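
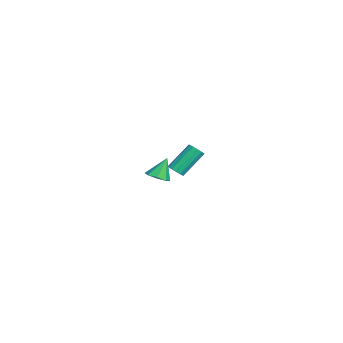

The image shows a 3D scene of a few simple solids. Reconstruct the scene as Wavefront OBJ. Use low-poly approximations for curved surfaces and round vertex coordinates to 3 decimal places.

v 4.036 1.558 -0.032
v 4.384 1.007 0.316
v 3.684 2.122 1.212
v 4.725 1.447 0.213
v 4.662 1.953 -0.034
v 4.231 2.228 -0.28
v 3.687 2.11 -0.38
v 3.346 1.67 -0.277
v 3.409 1.164 -0.03
v 3.84 0.889 0.216
v -3.563 3.339 -3.371
v -3.199 3.741 -3.576
v -3.833 5.063 -2.115
v -4.197 4.661 -1.909
v -3.481 3.783 -3.736
v -4.115 5.104 -2.274
v -3.789 3.683 -3.78
v -4.424 5.004 -2.318
v -4.025 3.474 -3.694
v -4.66 4.796 -2.232
v -4.115 3.223 -3.505
v -4.749 4.544 -2.043
v -4.029 3.008 -3.274
v -4.663 4.329 -1.812
v -3.795 2.899 -3.074
v -4.43 4.22 -1.612
v -3.487 2.929 -2.968
v -4.122 4.251 -1.506
v -3.204 3.09 -2.99
v -3.838 4.411 -1.528
v -3.034 3.33 -3.133
v -3.668 4.651 -1.671
v -3.032 3.573 -3.351
v -3.667 4.894 -1.89
f 2 1 4
f 2 4 3
f 4 1 5
f 4 5 3
f 5 1 6
f 5 6 3
f 6 1 7
f 6 7 3
f 7 1 8
f 7 8 3
f 8 1 9
f 8 9 3
f 9 1 10
f 9 10 3
f 10 1 2
f 10 2 3
f 12 11 15
f 12 15 13
f 13 15 16
f 13 16 14
f 15 11 17
f 15 17 16
f 16 17 18
f 16 18 14
f 17 11 19
f 17 19 18
f 18 19 20
f 18 20 14
f 19 11 21
f 19 21 20
f 20 21 22
f 20 22 14
f 21 11 23
f 21 23 22
f 22 23 24
f 22 24 14
f 23 11 25
f 23 25 24
f 24 25 26
f 24 26 14
f 25 11 27
f 25 27 26
f 26 27 28
f 26 28 14
f 27 11 29
f 27 29 28
f 28 29 30
f 28 30 14
f 29 11 31
f 29 31 30
f 30 31 32
f 30 32 14
f 31 11 33
f 31 33 32
f 32 33 34
f 32 34 14
f 33 11 12
f 33 12 34
f 34 12 13
f 34 13 14



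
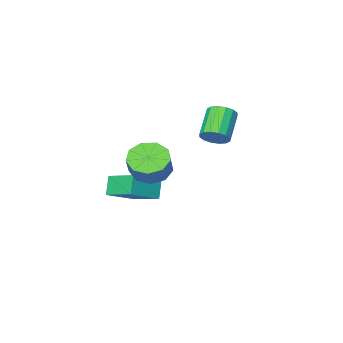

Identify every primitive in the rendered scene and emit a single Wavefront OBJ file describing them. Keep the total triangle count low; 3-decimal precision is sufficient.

v -1.868 1.023 2.826
v -1.214 0.598 3.078
v -2.318 -0.348 4.347
v -2.972 0.077 4.094
v -1.223 0.943 3.326
v -2.328 -0.004 4.595
v -1.406 1.308 3.44
v -2.51 0.362 4.709
v -1.712 1.598 3.39
v -2.817 0.651 4.658
v -2.06 1.733 3.188
v -3.165 0.787 4.457
v -2.357 1.679 2.889
v -3.461 0.732 4.158
v -2.522 1.448 2.573
v -3.626 0.502 3.842
v -2.512 1.104 2.325
v -3.617 0.157 3.594
v -2.33 0.738 2.211
v -3.434 -0.208 3.48
v -2.023 0.449 2.262
v -3.128 -0.498 3.53
v -1.675 0.313 2.463
v -2.78 -0.633 3.732
v -1.379 0.368 2.762
v -2.483 -0.579 4.031
v 1.172 -1.882 -1.916
v 0.727 -2.354 -0.847
v 0.753 -0.138 -1.321
v 0.308 -0.61 -0.252
v 2.952 -1.73 -1.108
v 2.507 -2.202 -0.039
v 2.533 0.014 -0.513
v 2.088 -0.458 0.556
v 3.246 3.082 2.634
v 3.71 3.767 1.926
v 4.319 4.483 3.017
v 3.854 3.798 3.726
v 3.041 4.026 2.129
v 3.65 4.742 3.22
v 2.468 3.843 2.569
v 3.077 4.559 3.66
v 2.258 3.304 3.04
v 2.867 4.02 4.131
v 2.511 2.661 3.321
v 3.12 3.377 4.412
v 3.107 2.215 3.28
v 3.716 2.931 4.372
v 3.768 2.175 2.938
v 4.377 2.891 4.029
v 4.185 2.559 2.453
v 4.794 3.275 3.545
v 4.162 3.188 2.054
v 4.771 3.904 3.145
f 2 1 5
f 2 5 3
f 3 5 6
f 3 6 4
f 5 1 7
f 5 7 6
f 6 7 8
f 6 8 4
f 7 1 9
f 7 9 8
f 8 9 10
f 8 10 4
f 9 1 11
f 9 11 10
f 10 11 12
f 10 12 4
f 11 1 13
f 11 13 12
f 12 13 14
f 12 14 4
f 13 1 15
f 13 15 14
f 14 15 16
f 14 16 4
f 15 1 17
f 15 17 16
f 16 17 18
f 16 18 4
f 17 1 19
f 17 19 18
f 18 19 20
f 18 20 4
f 19 1 21
f 19 21 20
f 20 21 22
f 20 22 4
f 21 1 23
f 21 23 22
f 22 23 24
f 22 24 4
f 23 1 25
f 23 25 24
f 24 25 26
f 24 26 4
f 25 1 2
f 25 2 26
f 26 2 3
f 26 3 4
f 28 30 27
f 31 28 27
f 27 30 29
f 29 31 27
f 28 34 30
f 32 28 31
f 32 34 28
f 30 34 29
f 33 31 29
f 29 34 33
f 33 32 31
f 34 32 33
f 36 35 39
f 36 39 37
f 37 39 40
f 37 40 38
f 39 35 41
f 39 41 40
f 40 41 42
f 40 42 38
f 41 35 43
f 41 43 42
f 42 43 44
f 42 44 38
f 43 35 45
f 43 45 44
f 44 45 46
f 44 46 38
f 45 35 47
f 45 47 46
f 46 47 48
f 46 48 38
f 47 35 49
f 47 49 48
f 48 49 50
f 48 50 38
f 49 35 51
f 49 51 50
f 50 51 52
f 50 52 38
f 51 35 53
f 51 53 52
f 52 53 54
f 52 54 38
f 53 35 36
f 53 36 54
f 54 36 37
f 54 37 38



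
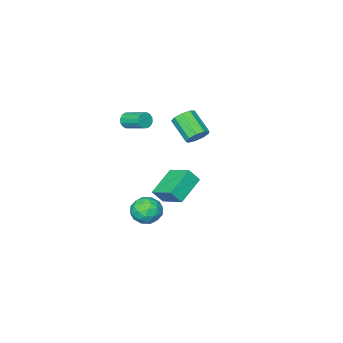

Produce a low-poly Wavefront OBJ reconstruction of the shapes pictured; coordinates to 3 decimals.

v -0.702 -3.333 0.204
v -0.453 -3.46 0.63
v -0.648 -2.254 1.103
v -0.898 -2.127 0.676
v -0.267 -3.366 0.467
v -0.462 -2.16 0.94
v -0.198 -3.263 0.234
v -0.393 -2.057 0.707
v -0.264 -3.179 -0.007
v -0.459 -1.973 0.466
v -0.448 -3.137 -0.192
v -0.643 -1.931 0.281
v -0.699 -3.146 -0.271
v -0.895 -1.94 0.202
v -0.952 -3.206 -0.223
v -1.147 -2 0.25
v -1.138 -3.3 -0.06
v -1.333 -2.094 0.413
v -1.207 -3.403 0.173
v -1.402 -2.197 0.646
v -1.141 -3.487 0.414
v -1.336 -2.281 0.887
v -0.957 -3.529 0.599
v -1.152 -2.323 1.072
v -0.705 -3.52 0.678
v -0.901 -2.314 1.151
v 1.139 1.557 -2.651
v 1.563 2.224 -2.997
v 2.157 0.696 -3.063
v 2.581 1.363 -3.409
v 2.506 1.296 -2.552
v 1.877 1.828 -2.298
v 1.843 1.092 -3.762
v 1.214 1.624 -3.508
v 1.998 1.936 -3.683
v 2.408 2.063 -2.935
v 1.312 0.857 -3.125
v 1.722 0.984 -2.377
v 1.262 1.966 -2.788
v 2.458 0.954 -3.272
v 2.414 0.915 -2.769
v 2.663 1.307 -2.972
v 1.446 1.734 -2.377
v 1.696 2.125 -2.58
v 2.25 1.58 -2.319
v 2.024 0.795 -3.48
v 2.274 1.186 -3.683
v 1.057 1.613 -3.088
v 1.306 2.005 -3.291
v 1.47 1.34 -3.741
v 1.767 2.189 -3.394
v 2.365 1.683 -3.636
v 1.931 1.523 -3.844
v 1.562 1.836 -3.695
v 2.008 2.263 -2.955
v 2.606 1.757 -3.197
v 2.562 1.718 -2.694
v 2.192 2.031 -2.544
v 2.263 2.094 -3.358
v 1.114 1.163 -2.863
v 1.712 0.657 -3.105
v 1.528 0.889 -3.516
v 1.158 1.202 -3.366
v 1.355 1.237 -2.424
v 1.953 0.731 -2.666
v 2.158 1.084 -2.365
v 1.789 1.397 -2.216
v 1.457 0.826 -2.702
v -3.423 -1.05 -0.977
v -3.099 -1.425 -1.457
v -3.173 -2.685 -0.524
v -3.497 -2.31 -0.043
v -2.784 -1.228 -1.166
v -2.858 -2.488 -0.233
v -2.768 -0.948 -0.787
v -2.842 -2.208 0.147
v -3.058 -0.715 -0.496
v -3.132 -1.976 0.437
v -3.519 -0.64 -0.43
v -3.593 -1.9 0.503
v -3.936 -0.756 -0.62
v -4.009 -2.016 0.313
v -4.112 -1.01 -0.977
v -4.186 -2.27 -0.044
v -3.966 -1.282 -1.334
v -4.04 -2.543 -0.4
v -3.566 -1.446 -1.523
v -3.64 -2.706 -0.59
v 0.963 2.985 -0.393
v 0.883 4.302 0.183
v 2.397 3.407 -1.159
v 2.317 4.724 -0.583
v 1.403 2.716 0.283
v 1.323 4.033 0.859
v 2.837 3.138 -0.483
v 2.757 4.455 0.093
f 2 1 5
f 2 5 3
f 3 5 6
f 3 6 4
f 5 1 7
f 5 7 6
f 6 7 8
f 6 8 4
f 7 1 9
f 7 9 8
f 8 9 10
f 8 10 4
f 9 1 11
f 9 11 10
f 10 11 12
f 10 12 4
f 11 1 13
f 11 13 12
f 12 13 14
f 12 14 4
f 13 1 15
f 13 15 14
f 14 15 16
f 14 16 4
f 15 1 17
f 15 17 16
f 16 17 18
f 16 18 4
f 17 1 19
f 17 19 18
f 18 19 20
f 18 20 4
f 19 1 21
f 19 21 20
f 20 21 22
f 20 22 4
f 21 1 23
f 21 23 22
f 22 23 24
f 22 24 4
f 23 1 25
f 23 25 24
f 24 25 26
f 24 26 4
f 25 1 2
f 25 2 26
f 26 2 3
f 26 3 4
f 27 64 43
f 64 38 67
f 43 67 32
f 64 67 43
f 27 43 39
f 43 32 44
f 39 44 28
f 43 44 39
f 27 39 48
f 39 28 49
f 48 49 34
f 39 49 48
f 27 48 60
f 48 34 63
f 60 63 37
f 48 63 60
f 27 60 64
f 60 37 68
f 64 68 38
f 60 68 64
f 28 44 55
f 44 32 58
f 55 58 36
f 44 58 55
f 32 67 45
f 67 38 66
f 45 66 31
f 67 66 45
f 38 68 65
f 68 37 61
f 65 61 29
f 68 61 65
f 37 63 62
f 63 34 50
f 62 50 33
f 63 50 62
f 34 49 54
f 49 28 51
f 54 51 35
f 49 51 54
f 30 56 42
f 56 36 57
f 42 57 31
f 56 57 42
f 30 42 40
f 42 31 41
f 40 41 29
f 42 41 40
f 30 40 47
f 40 29 46
f 47 46 33
f 40 46 47
f 30 47 52
f 47 33 53
f 52 53 35
f 47 53 52
f 30 52 56
f 52 35 59
f 56 59 36
f 52 59 56
f 31 57 45
f 57 36 58
f 45 58 32
f 57 58 45
f 29 41 65
f 41 31 66
f 65 66 38
f 41 66 65
f 33 46 62
f 46 29 61
f 62 61 37
f 46 61 62
f 35 53 54
f 53 33 50
f 54 50 34
f 53 50 54
f 36 59 55
f 59 35 51
f 55 51 28
f 59 51 55
f 70 69 73
f 70 73 71
f 71 73 74
f 71 74 72
f 73 69 75
f 73 75 74
f 74 75 76
f 74 76 72
f 75 69 77
f 75 77 76
f 76 77 78
f 76 78 72
f 77 69 79
f 77 79 78
f 78 79 80
f 78 80 72
f 79 69 81
f 79 81 80
f 80 81 82
f 80 82 72
f 81 69 83
f 81 83 82
f 82 83 84
f 82 84 72
f 83 69 85
f 83 85 84
f 84 85 86
f 84 86 72
f 85 69 87
f 85 87 86
f 86 87 88
f 86 88 72
f 87 69 70
f 87 70 88
f 88 70 71
f 88 71 72
f 90 92 89
f 93 90 89
f 89 92 91
f 91 93 89
f 90 96 92
f 94 90 93
f 94 96 90
f 92 96 91
f 95 93 91
f 91 96 95
f 95 94 93
f 96 94 95



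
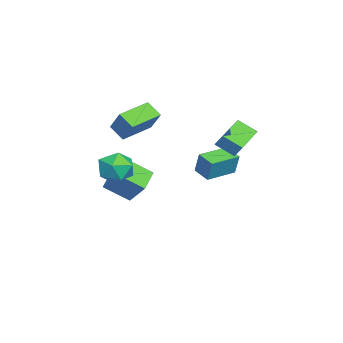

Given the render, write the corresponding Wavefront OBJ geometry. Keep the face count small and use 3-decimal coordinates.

v -0.709 -2.767 -2.828
v -0.517 -4.281 -1.781
v -2.255 -2.57 -2.259
v -2.064 -4.083 -1.212
v -0.096 -1.777 -1.508
v 0.095 -3.29 -0.461
v -1.643 -1.579 -0.939
v -1.451 -3.093 0.108
v -1.399 3.909 2.211
v -1.547 2.791 2.952
v -1.112 4.395 3
v -1.26 3.276 3.741
v 0.66 3.364 1.799
v 0.512 2.245 2.54
v 0.947 3.849 2.588
v 0.799 2.731 3.329
v -4.463 -2.989 2.391
v -3.599 -2.256 3.789
v -3.973 -2.154 1.649
v -3.109 -1.42 3.048
v -2.771 -4.3 2.032
v -1.907 -3.566 3.431
v -2.281 -3.464 1.291
v -1.417 -2.731 2.689
v 3.087 -1.885 2.255
v 3.671 -1.676 1.266
v 4.089 -3.464 2.514
v 4.673 -3.255 1.525
v 4.835 -2.569 2.455
v 4.216 -1.593 2.295
v 3.544 -3.547 1.485
v 2.925 -2.571 1.325
v 3.954 -2.703 0.791
v 4.752 -2.099 1.39
v 3.008 -3.041 2.39
v 3.806 -2.437 2.989
v -1.272 0.857 -0.384
v -0.992 1.144 1.009
v -2.747 2.193 -0.363
v -2.467 2.48 1.03
v -0.513 1.7 -0.71
v -0.233 1.987 0.683
v -1.988 3.036 -0.689
v -1.708 3.323 0.704
f 2 4 1
f 5 2 1
f 1 4 3
f 3 5 1
f 2 8 4
f 6 2 5
f 6 8 2
f 4 8 3
f 7 5 3
f 3 8 7
f 7 6 5
f 8 6 7
f 10 12 9
f 13 10 9
f 9 12 11
f 11 13 9
f 10 16 12
f 14 10 13
f 14 16 10
f 12 16 11
f 15 13 11
f 11 16 15
f 15 14 13
f 16 14 15
f 18 20 17
f 21 18 17
f 17 20 19
f 19 21 17
f 18 24 20
f 22 18 21
f 22 24 18
f 20 24 19
f 23 21 19
f 19 24 23
f 23 22 21
f 24 22 23
f 25 36 30
f 25 30 26
f 25 26 32
f 25 32 35
f 25 35 36
f 26 30 34
f 30 36 29
f 36 35 27
f 35 32 31
f 32 26 33
f 28 34 29
f 28 29 27
f 28 27 31
f 28 31 33
f 28 33 34
f 29 34 30
f 27 29 36
f 31 27 35
f 33 31 32
f 34 33 26
f 38 40 37
f 41 38 37
f 37 40 39
f 39 41 37
f 38 44 40
f 42 38 41
f 42 44 38
f 40 44 39
f 43 41 39
f 39 44 43
f 43 42 41
f 44 42 43



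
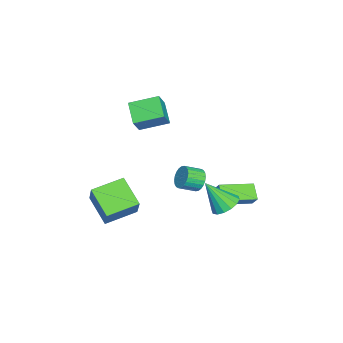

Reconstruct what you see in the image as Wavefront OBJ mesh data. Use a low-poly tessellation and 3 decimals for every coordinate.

v -1.617 1.26 -3.158
v -1.331 1.744 -2.561
v -0.817 0.803 -2.045
v -1.103 0.32 -2.642
v -1.614 1.656 -2.439
v -1.1 0.715 -1.924
v -1.897 1.507 -2.428
v -1.383 0.566 -1.912
v -2.138 1.321 -2.527
v -1.623 0.38 -2.012
v -2.299 1.126 -2.723
v -1.785 0.185 -2.207
v -2.357 0.951 -2.984
v -1.842 0.01 -2.469
v -2.302 0.823 -3.273
v -1.787 -0.117 -2.757
v -2.142 0.762 -3.543
v -1.628 -0.179 -3.027
v -1.903 0.777 -3.755
v -1.389 -0.164 -3.239
v -1.62 0.865 -3.876
v -1.106 -0.076 -3.361
v -1.337 1.014 -3.888
v -0.823 0.073 -3.372
v -1.097 1.2 -3.788
v -0.582 0.259 -3.273
v -0.935 1.395 -3.593
v -0.421 0.454 -3.077
v -0.878 1.57 -3.331
v -0.363 0.629 -2.816
v -0.933 1.697 -3.043
v -0.418 0.757 -2.527
v -1.092 1.759 -2.773
v -0.578 0.818 -2.257
v 1.196 2.938 -2.997
v 0.297 2.548 -2.339
v 0.08 4.785 -3.427
v -0.819 4.395 -2.769
v 1.539 3.305 -2.311
v 0.64 2.915 -1.653
v 0.423 5.152 -2.741
v -0.476 4.762 -2.083
v -3.6 -3.085 1.156
v -2.714 -3.236 2.319
v -4.039 -1.314 1.719
v -3.153 -1.465 2.883
v -2.347 -2.495 0.277
v -1.461 -2.646 1.441
v -2.786 -0.724 0.841
v -1.9 -0.875 2.004
v 3.522 3.828 -1.091
v 4.456 3.924 -1.045
v 3.558 2.652 0.611
v 4.278 4.295 -0.785
v 3.898 4.541 -0.607
v 3.417 4.596 -0.559
v 2.964 4.445 -0.653
v 2.661 4.129 -0.865
v 2.588 3.733 -1.137
v 2.765 3.362 -1.398
v 3.146 3.116 -1.576
v 3.627 3.061 -1.624
v 4.08 3.211 -1.53
v 4.383 3.527 -1.318
v 1.605 -4.581 -3.295
v 2.765 -4.157 -1.634
v 0.396 -2.943 -2.869
v 1.556 -2.519 -1.208
v 2.844 -3.361 -4.472
v 4.004 -2.937 -2.811
v 1.635 -1.723 -4.046
v 2.795 -1.299 -2.385
f 2 1 5
f 2 5 3
f 3 5 6
f 3 6 4
f 5 1 7
f 5 7 6
f 6 7 8
f 6 8 4
f 7 1 9
f 7 9 8
f 8 9 10
f 8 10 4
f 9 1 11
f 9 11 10
f 10 11 12
f 10 12 4
f 11 1 13
f 11 13 12
f 12 13 14
f 12 14 4
f 13 1 15
f 13 15 14
f 14 15 16
f 14 16 4
f 15 1 17
f 15 17 16
f 16 17 18
f 16 18 4
f 17 1 19
f 17 19 18
f 18 19 20
f 18 20 4
f 19 1 21
f 19 21 20
f 20 21 22
f 20 22 4
f 21 1 23
f 21 23 22
f 22 23 24
f 22 24 4
f 23 1 25
f 23 25 24
f 24 25 26
f 24 26 4
f 25 1 27
f 25 27 26
f 26 27 28
f 26 28 4
f 27 1 29
f 27 29 28
f 28 29 30
f 28 30 4
f 29 1 31
f 29 31 30
f 30 31 32
f 30 32 4
f 31 1 33
f 31 33 32
f 32 33 34
f 32 34 4
f 33 1 2
f 33 2 34
f 34 2 3
f 34 3 4
f 36 38 35
f 39 36 35
f 35 38 37
f 37 39 35
f 36 42 38
f 40 36 39
f 40 42 36
f 38 42 37
f 41 39 37
f 37 42 41
f 41 40 39
f 42 40 41
f 44 46 43
f 47 44 43
f 43 46 45
f 45 47 43
f 44 50 46
f 48 44 47
f 48 50 44
f 46 50 45
f 49 47 45
f 45 50 49
f 49 48 47
f 50 48 49
f 52 51 54
f 52 54 53
f 54 51 55
f 54 55 53
f 55 51 56
f 55 56 53
f 56 51 57
f 56 57 53
f 57 51 58
f 57 58 53
f 58 51 59
f 58 59 53
f 59 51 60
f 59 60 53
f 60 51 61
f 60 61 53
f 61 51 62
f 61 62 53
f 62 51 63
f 62 63 53
f 63 51 64
f 63 64 53
f 64 51 52
f 64 52 53
f 66 68 65
f 69 66 65
f 65 68 67
f 67 69 65
f 66 72 68
f 70 66 69
f 70 72 66
f 68 72 67
f 71 69 67
f 67 72 71
f 71 70 69
f 72 70 71



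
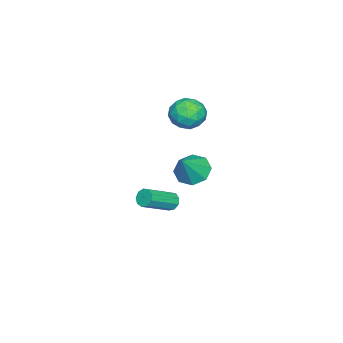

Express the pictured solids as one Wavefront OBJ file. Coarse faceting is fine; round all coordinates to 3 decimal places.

v -2.641 -1.041 -4.013
v -2.348 -1.033 -4.443
v -1.027 -1.832 -3.557
v -1.319 -1.839 -3.127
v -2.295 -0.736 -4.254
v -0.974 -1.535 -3.368
v -2.404 -0.582 -3.953
v -1.082 -1.38 -3.067
v -2.623 -0.642 -3.68
v -1.302 -1.441 -2.794
v -2.851 -0.889 -3.562
v -1.53 -1.687 -2.676
v -2.98 -1.206 -3.656
v -1.659 -2.005 -2.77
v -2.951 -1.447 -3.916
v -1.629 -2.245 -3.031
v -2.776 -1.497 -4.222
v -1.455 -2.296 -3.336
v -2.538 -1.334 -4.43
v -1.217 -2.132 -3.544
v -3.276 -0.062 1.785
v -2.509 0.339 1.457
v -2.471 -0.719 2.863
v -1.704 -0.318 2.535
v -2.359 0.196 2.94
v -2.856 0.602 2.273
v -2.124 -0.982 2.047
v -2.621 -0.576 1.38
v -1.797 -0.23 1.619
v -1.942 0.499 2.171
v -3.038 -0.879 2.149
v -3.183 -0.15 2.701
v -2.963 0.196 1.526
v -2.017 -0.576 2.794
v -2.402 -0.274 3.032
v -1.951 -0.038 2.839
v -3.167 0.351 2.006
v -2.716 0.587 1.813
v -2.628 0.503 2.685
v -2.264 -0.967 2.507
v -1.813 -0.731 2.314
v -3.029 -0.342 1.481
v -2.578 -0.106 1.288
v -2.352 -0.883 1.635
v -2.094 0.098 1.429
v -1.621 -0.288 2.063
v -1.868 -0.679 1.775
v -2.16 -0.44 1.384
v -2.179 0.526 1.753
v -1.706 0.14 2.387
v -2.091 0.442 2.625
v -2.383 0.68 2.233
v -1.761 0.191 1.848
v -3.274 -0.52 1.933
v -2.801 -0.906 2.567
v -2.597 -1.06 2.087
v -2.889 -0.822 1.695
v -3.359 -0.092 2.257
v -2.886 -0.478 2.891
v -2.82 0.06 2.936
v -3.112 0.299 2.545
v -3.219 -0.571 2.472
v -0.364 0.89 -0.01
v 0.205 0.479 -0.54
v 0.644 0.79 1.15
v 0.282 1.148 -0.549
v -0.02 1.666 -0.242
v -0.523 1.73 0.201
v -0.933 1.302 0.521
v -1.01 0.633 0.529
v -0.709 0.115 0.222
v -0.205 0.051 -0.221
f 2 1 5
f 2 5 3
f 3 5 6
f 3 6 4
f 5 1 7
f 5 7 6
f 6 7 8
f 6 8 4
f 7 1 9
f 7 9 8
f 8 9 10
f 8 10 4
f 9 1 11
f 9 11 10
f 10 11 12
f 10 12 4
f 11 1 13
f 11 13 12
f 12 13 14
f 12 14 4
f 13 1 15
f 13 15 14
f 14 15 16
f 14 16 4
f 15 1 17
f 15 17 16
f 16 17 18
f 16 18 4
f 17 1 19
f 17 19 18
f 18 19 20
f 18 20 4
f 19 1 2
f 19 2 20
f 20 2 3
f 20 3 4
f 21 58 37
f 58 32 61
f 37 61 26
f 58 61 37
f 21 37 33
f 37 26 38
f 33 38 22
f 37 38 33
f 21 33 42
f 33 22 43
f 42 43 28
f 33 43 42
f 21 42 54
f 42 28 57
f 54 57 31
f 42 57 54
f 21 54 58
f 54 31 62
f 58 62 32
f 54 62 58
f 22 38 49
f 38 26 52
f 49 52 30
f 38 52 49
f 26 61 39
f 61 32 60
f 39 60 25
f 61 60 39
f 32 62 59
f 62 31 55
f 59 55 23
f 62 55 59
f 31 57 56
f 57 28 44
f 56 44 27
f 57 44 56
f 28 43 48
f 43 22 45
f 48 45 29
f 43 45 48
f 24 50 36
f 50 30 51
f 36 51 25
f 50 51 36
f 24 36 34
f 36 25 35
f 34 35 23
f 36 35 34
f 24 34 41
f 34 23 40
f 41 40 27
f 34 40 41
f 24 41 46
f 41 27 47
f 46 47 29
f 41 47 46
f 24 46 50
f 46 29 53
f 50 53 30
f 46 53 50
f 25 51 39
f 51 30 52
f 39 52 26
f 51 52 39
f 23 35 59
f 35 25 60
f 59 60 32
f 35 60 59
f 27 40 56
f 40 23 55
f 56 55 31
f 40 55 56
f 29 47 48
f 47 27 44
f 48 44 28
f 47 44 48
f 30 53 49
f 53 29 45
f 49 45 22
f 53 45 49
f 64 63 66
f 64 66 65
f 66 63 67
f 66 67 65
f 67 63 68
f 67 68 65
f 68 63 69
f 68 69 65
f 69 63 70
f 69 70 65
f 70 63 71
f 70 71 65
f 71 63 72
f 71 72 65
f 72 63 64
f 72 64 65



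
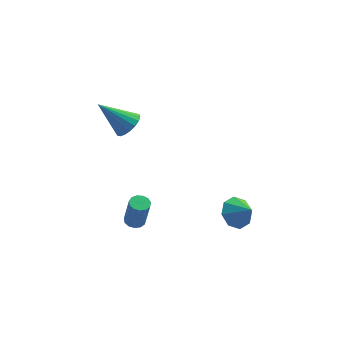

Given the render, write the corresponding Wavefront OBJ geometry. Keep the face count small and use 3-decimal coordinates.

v -2.662 2.892 2.486
v -2.139 2.554 3.05
v -4.158 3.028 3.954
v -2.073 2.92 3.084
v -2.123 3.281 3
v -2.28 3.565 2.814
v -2.512 3.715 2.563
v -2.774 3.703 2.297
v -3.014 3.53 2.068
v -3.184 3.231 1.922
v -3.251 2.865 1.888
v -3.201 2.504 1.972
v -3.044 2.22 2.158
v -2.812 2.069 2.409
v -2.549 2.082 2.676
v -2.31 2.255 2.904
v 2.772 2 -3.691
v 3.432 1.87 -4.418
v 3.508 1.36 -2.909
v 3.559 2.503 -4.02
v 3.225 2.84 -3.43
v 2.626 2.686 -2.993
v 2.112 2.129 -2.965
v 1.985 1.497 -3.362
v 2.319 1.159 -3.952
v 2.919 1.314 -4.39
v -2.382 1.651 -3.995
v -1.834 1.744 -4.065
v -1.55 1.382 -2.335
v -2.098 1.289 -2.265
v -1.962 2.022 -3.986
v -1.678 1.66 -2.256
v -2.224 2.181 -3.91
v -1.94 1.819 -2.18
v -2.535 2.173 -3.861
v -2.251 1.811 -2.131
v -2.798 1.998 -3.854
v -2.514 1.636 -2.124
v -2.929 1.714 -3.892
v -2.645 1.352 -2.162
v -2.886 1.409 -3.963
v -2.602 1.047 -2.233
v -2.683 1.181 -4.044
v -2.399 0.819 -2.314
v -2.385 1.103 -4.109
v -2.101 0.741 -2.379
v -2.085 1.198 -4.138
v -1.801 0.836 -2.409
v -1.88 1.437 -4.122
v -1.596 1.075 -2.392
f 2 1 4
f 2 4 3
f 4 1 5
f 4 5 3
f 5 1 6
f 5 6 3
f 6 1 7
f 6 7 3
f 7 1 8
f 7 8 3
f 8 1 9
f 8 9 3
f 9 1 10
f 9 10 3
f 10 1 11
f 10 11 3
f 11 1 12
f 11 12 3
f 12 1 13
f 12 13 3
f 13 1 14
f 13 14 3
f 14 1 15
f 14 15 3
f 15 1 16
f 15 16 3
f 16 1 2
f 16 2 3
f 18 17 20
f 18 20 19
f 20 17 21
f 20 21 19
f 21 17 22
f 21 22 19
f 22 17 23
f 22 23 19
f 23 17 24
f 23 24 19
f 24 17 25
f 24 25 19
f 25 17 26
f 25 26 19
f 26 17 18
f 26 18 19
f 28 27 31
f 28 31 29
f 29 31 32
f 29 32 30
f 31 27 33
f 31 33 32
f 32 33 34
f 32 34 30
f 33 27 35
f 33 35 34
f 34 35 36
f 34 36 30
f 35 27 37
f 35 37 36
f 36 37 38
f 36 38 30
f 37 27 39
f 37 39 38
f 38 39 40
f 38 40 30
f 39 27 41
f 39 41 40
f 40 41 42
f 40 42 30
f 41 27 43
f 41 43 42
f 42 43 44
f 42 44 30
f 43 27 45
f 43 45 44
f 44 45 46
f 44 46 30
f 45 27 47
f 45 47 46
f 46 47 48
f 46 48 30
f 47 27 49
f 47 49 48
f 48 49 50
f 48 50 30
f 49 27 28
f 49 28 50
f 50 28 29
f 50 29 30



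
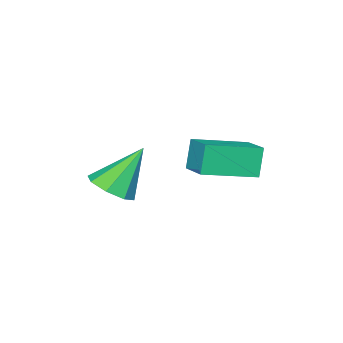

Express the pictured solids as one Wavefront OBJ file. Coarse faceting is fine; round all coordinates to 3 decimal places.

v 4.35 -2.551 0.236
v 4.933 -2.19 0.486
v 3.53 -2.129 1.544
v 4.6 -1.868 0.173
v 4.121 -1.946 -0.102
v 3.775 -2.378 -0.18
v 3.767 -2.911 -0.014
v 4.1 -3.233 0.299
v 4.579 -3.155 0.575
v 4.925 -2.723 0.652
v 2.323 0.241 1.006
v 2.008 0.137 1.907
v 2.781 1.092 1.265
v 2.466 0.987 2.165
v 3.654 -0.587 1.375
v 3.339 -0.692 2.275
v 4.112 0.263 1.633
v 3.797 0.159 2.534
f 2 1 4
f 2 4 3
f 4 1 5
f 4 5 3
f 5 1 6
f 5 6 3
f 6 1 7
f 6 7 3
f 7 1 8
f 7 8 3
f 8 1 9
f 8 9 3
f 9 1 10
f 9 10 3
f 10 1 2
f 10 2 3
f 12 14 11
f 15 12 11
f 11 14 13
f 13 15 11
f 12 18 14
f 16 12 15
f 16 18 12
f 14 18 13
f 17 15 13
f 13 18 17
f 17 16 15
f 18 16 17



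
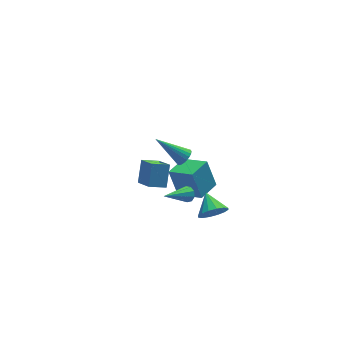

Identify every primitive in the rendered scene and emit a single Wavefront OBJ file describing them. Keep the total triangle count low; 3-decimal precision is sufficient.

v 2.935 -1.702 -4.408
v 2.614 -0.979 -2.593
v 1.953 -0.336 -5.127
v 1.632 0.388 -3.312
v 4.268 -0.808 -4.528
v 3.947 -0.084 -2.713
v 3.286 0.559 -5.247
v 2.965 1.282 -3.432
v 1.921 -1.96 -3.296
v 2.175 -1.811 -2.819
v 0.179 -2.48 -2.204
v 1.991 -1.51 -2.97
v 1.774 -1.42 -3.272
v 1.626 -1.583 -3.586
v 1.616 -1.922 -3.764
v 1.749 -2.279 -3.722
v 1.962 -2.487 -3.481
v 2.156 -2.448 -3.153
v 2.24 -2.181 -2.892
v -0.787 -3.692 0.813
v -0.617 -4.932 1.64
v -1.825 -3.567 1.214
v -1.655 -4.807 2.041
v -0.245 -2.853 1.959
v -0.075 -4.093 2.786
v -1.283 -2.728 2.36
v -1.113 -3.968 3.187
v 2.982 -3.369 -4.208
v 3.802 -3.181 -4.692
v 3.058 -2.011 -3.552
v 3.434 -3.016 -4.991
v 2.944 -2.946 -5.08
v 2.465 -2.989 -4.936
v 2.125 -3.133 -4.596
v 2.014 -3.341 -4.153
v 2.162 -3.557 -3.724
v 2.53 -3.722 -3.425
v 3.019 -3.792 -3.336
v 3.498 -3.749 -3.48
v 3.839 -3.605 -3.82
v 3.95 -3.397 -4.263
v 0.788 -4.152 3.217
v 1.26 -3.947 3.545
v -0.588 -3.208 4.603
v 1.224 -3.758 3.38
v 1.112 -3.636 3.187
v 0.945 -3.605 2.999
v 0.751 -3.667 2.849
v 0.563 -3.814 2.762
v 0.414 -4.019 2.754
v 0.33 -4.247 2.826
v 0.325 -4.459 2.966
v 0.4 -4.618 3.149
v 0.543 -4.696 3.344
v 0.727 -4.68 3.516
v 0.923 -4.573 3.638
v 1.095 -4.393 3.686
v 1.214 -4.172 3.653
f 2 4 1
f 5 2 1
f 1 4 3
f 3 5 1
f 2 8 4
f 6 2 5
f 6 8 2
f 4 8 3
f 7 5 3
f 3 8 7
f 7 6 5
f 8 6 7
f 10 9 12
f 10 12 11
f 12 9 13
f 12 13 11
f 13 9 14
f 13 14 11
f 14 9 15
f 14 15 11
f 15 9 16
f 15 16 11
f 16 9 17
f 16 17 11
f 17 9 18
f 17 18 11
f 18 9 19
f 18 19 11
f 19 9 10
f 19 10 11
f 21 23 20
f 24 21 20
f 20 23 22
f 22 24 20
f 21 27 23
f 25 21 24
f 25 27 21
f 23 27 22
f 26 24 22
f 22 27 26
f 26 25 24
f 27 25 26
f 29 28 31
f 29 31 30
f 31 28 32
f 31 32 30
f 32 28 33
f 32 33 30
f 33 28 34
f 33 34 30
f 34 28 35
f 34 35 30
f 35 28 36
f 35 36 30
f 36 28 37
f 36 37 30
f 37 28 38
f 37 38 30
f 38 28 39
f 38 39 30
f 39 28 40
f 39 40 30
f 40 28 41
f 40 41 30
f 41 28 29
f 41 29 30
f 43 42 45
f 43 45 44
f 45 42 46
f 45 46 44
f 46 42 47
f 46 47 44
f 47 42 48
f 47 48 44
f 48 42 49
f 48 49 44
f 49 42 50
f 49 50 44
f 50 42 51
f 50 51 44
f 51 42 52
f 51 52 44
f 52 42 53
f 52 53 44
f 53 42 54
f 53 54 44
f 54 42 55
f 54 55 44
f 55 42 56
f 55 56 44
f 56 42 57
f 56 57 44
f 57 42 58
f 57 58 44
f 58 42 43
f 58 43 44



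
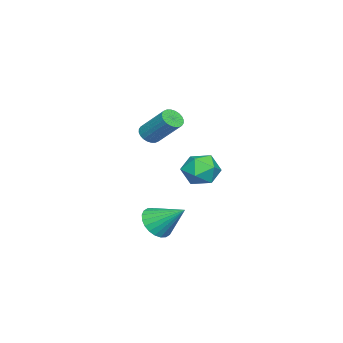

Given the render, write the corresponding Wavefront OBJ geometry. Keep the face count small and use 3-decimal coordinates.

v -0.971 -2.236 1.53
v -0.359 -2.476 1.586
v 0.083 -1.005 3.047
v -0.529 -0.764 2.99
v -0.327 -2.301 1.4
v 0.115 -0.829 2.861
v -0.393 -2.116 1.234
v 0.049 -0.644 2.695
v -0.548 -1.949 1.112
v -0.105 -0.478 2.573
v -0.766 -1.826 1.055
v -0.324 -0.354 2.516
v -1.016 -1.765 1.069
v -0.574 -0.294 2.53
v -1.259 -1.776 1.154
v -0.817 -0.305 2.615
v -1.458 -1.857 1.295
v -1.016 -0.386 2.756
v -1.583 -1.995 1.473
v -1.141 -0.524 2.934
v -1.615 -2.171 1.659
v -1.173 -0.699 3.12
v -1.549 -2.356 1.825
v -1.107 -0.884 3.286
v -1.395 -2.522 1.947
v -0.952 -1.051 3.408
v -1.176 -2.646 2.004
v -0.734 -1.174 3.465
v -0.926 -2.706 1.99
v -0.484 -1.235 3.451
v -0.683 -2.695 1.905
v -0.241 -1.224 3.366
v -0.484 -2.614 1.764
v -0.042 -1.143 3.225
v -2.551 0.671 -0.943
v -1.867 -0.112 -1.426
v -4.033 -0.348 -1.394
v -3.349 -1.131 -1.877
v -3.347 -0.992 -0.739
v -2.431 -0.362 -0.461
v -3.469 -0.098 -2.359
v -2.553 0.532 -2.081
v -2.434 -0.587 -2.301
v -2.359 -1.139 -1.3
v -3.541 0.679 -1.52
v -3.466 0.127 -0.519
v -0.045 -1.446 -4.258
v 0.971 -1.668 -4.11
v 0.125 0.166 -3.002
v 0.99 -1.417 -4.434
v 0.851 -1.172 -4.731
v 0.577 -0.967 -4.956
v 0.207 -0.836 -5.075
v -0.201 -0.798 -5.069
v -0.585 -0.858 -4.94
v -0.887 -1.008 -4.707
v -1.06 -1.224 -4.405
v -1.08 -1.474 -4.081
v -0.941 -1.72 -3.784
v -0.666 -1.924 -3.559
v -0.297 -2.056 -3.441
v 0.111 -2.094 -3.446
v 0.495 -2.034 -3.576
v 0.797 -1.884 -3.809
f 2 1 5
f 2 5 3
f 3 5 6
f 3 6 4
f 5 1 7
f 5 7 6
f 6 7 8
f 6 8 4
f 7 1 9
f 7 9 8
f 8 9 10
f 8 10 4
f 9 1 11
f 9 11 10
f 10 11 12
f 10 12 4
f 11 1 13
f 11 13 12
f 12 13 14
f 12 14 4
f 13 1 15
f 13 15 14
f 14 15 16
f 14 16 4
f 15 1 17
f 15 17 16
f 16 17 18
f 16 18 4
f 17 1 19
f 17 19 18
f 18 19 20
f 18 20 4
f 19 1 21
f 19 21 20
f 20 21 22
f 20 22 4
f 21 1 23
f 21 23 22
f 22 23 24
f 22 24 4
f 23 1 25
f 23 25 24
f 24 25 26
f 24 26 4
f 25 1 27
f 25 27 26
f 26 27 28
f 26 28 4
f 27 1 29
f 27 29 28
f 28 29 30
f 28 30 4
f 29 1 31
f 29 31 30
f 30 31 32
f 30 32 4
f 31 1 33
f 31 33 32
f 32 33 34
f 32 34 4
f 33 1 2
f 33 2 34
f 34 2 3
f 34 3 4
f 35 46 40
f 35 40 36
f 35 36 42
f 35 42 45
f 35 45 46
f 36 40 44
f 40 46 39
f 46 45 37
f 45 42 41
f 42 36 43
f 38 44 39
f 38 39 37
f 38 37 41
f 38 41 43
f 38 43 44
f 39 44 40
f 37 39 46
f 41 37 45
f 43 41 42
f 44 43 36
f 48 47 50
f 48 50 49
f 50 47 51
f 50 51 49
f 51 47 52
f 51 52 49
f 52 47 53
f 52 53 49
f 53 47 54
f 53 54 49
f 54 47 55
f 54 55 49
f 55 47 56
f 55 56 49
f 56 47 57
f 56 57 49
f 57 47 58
f 57 58 49
f 58 47 59
f 58 59 49
f 59 47 60
f 59 60 49
f 60 47 61
f 60 61 49
f 61 47 62
f 61 62 49
f 62 47 63
f 62 63 49
f 63 47 64
f 63 64 49
f 64 47 48
f 64 48 49



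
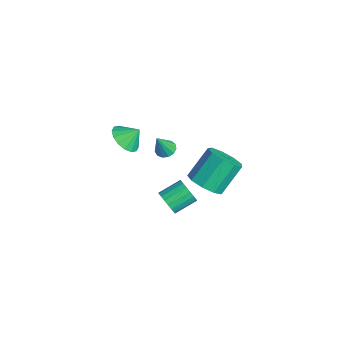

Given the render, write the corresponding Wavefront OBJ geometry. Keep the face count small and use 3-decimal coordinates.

v 0.643 -2.387 1.189
v 1.115 -2.686 0.945
v 0.997 -2.973 2.591
v 1.235 -2.379 1.043
v 1.167 -2.075 1.187
v 0.932 -1.87 1.332
v 0.606 -1.829 1.432
v 0.291 -1.965 1.454
v 0.088 -2.236 1.393
v 0.061 -2.554 1.266
v 0.219 -2.82 1.116
v 0.511 -2.948 0.988
v 0.845 -2.898 0.924
v 0.106 -2.186 -4.25
v 0.49 -2.423 -3.577
v 0.259 -1.09 -2.977
v -0.126 -0.854 -3.65
v 0.757 -2.286 -3.778
v 0.525 -0.953 -3.178
v 0.894 -2.129 -4.073
v 0.662 -0.797 -3.472
v 0.875 -1.984 -4.402
v 0.644 -0.651 -3.802
v 0.704 -1.879 -4.701
v 0.473 -0.546 -4.101
v 0.415 -1.835 -4.911
v 0.183 -0.502 -4.311
v 0.064 -1.86 -4.99
v -0.168 -0.527 -4.39
v -0.279 -1.95 -4.923
v -0.51 -0.617 -4.323
v -0.545 -2.087 -4.722
v -0.777 -0.754 -4.122
v -0.682 -2.243 -4.428
v -0.914 -0.911 -3.827
v -0.664 -2.389 -4.098
v -0.895 -1.056 -3.498
v -0.493 -2.494 -3.799
v -0.724 -1.161 -3.199
v -0.203 -2.538 -3.589
v -0.435 -1.205 -2.989
v 0.148 -2.513 -3.51
v -0.084 -1.18 -2.91
v 3.611 -1.08 0.5
v 4.653 -0.9 0.72
v 4.111 0.38 2.24
v 3.069 0.2 2.02
v 4.412 -0.411 0.222
v 3.87 0.869 1.742
v 3.796 -0.235 -0.146
v 3.254 1.046 1.374
v 3.093 -0.454 -0.212
v 2.551 0.826 1.308
v 2.633 -0.966 0.056
v 2.091 0.314 1.576
v 2.63 -1.532 0.531
v 2.089 -0.252 2.051
v 3.087 -1.886 0.992
v 2.545 -0.606 2.512
v 3.788 -1.863 1.222
v 3.246 -0.583 2.743
v 4.407 -1.474 1.115
v 3.865 -0.194 2.635
v -3.506 -3.57 -1.366
v -2.539 -3.471 -1.706
v -3.294 -2.79 -0.534
v -2.818 -3.106 -1.976
v -3.282 -2.865 -2.083
v -3.805 -2.813 -1.998
v -4.249 -2.964 -1.744
v -4.494 -3.277 -1.388
v -4.474 -3.669 -1.027
v -4.194 -4.034 -0.756
v -3.731 -4.274 -0.65
v -3.207 -4.326 -0.735
v -2.764 -4.175 -0.989
v -2.519 -3.862 -1.345
f 2 1 4
f 2 4 3
f 4 1 5
f 4 5 3
f 5 1 6
f 5 6 3
f 6 1 7
f 6 7 3
f 7 1 8
f 7 8 3
f 8 1 9
f 8 9 3
f 9 1 10
f 9 10 3
f 10 1 11
f 10 11 3
f 11 1 12
f 11 12 3
f 12 1 13
f 12 13 3
f 13 1 2
f 13 2 3
f 15 14 18
f 15 18 16
f 16 18 19
f 16 19 17
f 18 14 20
f 18 20 19
f 19 20 21
f 19 21 17
f 20 14 22
f 20 22 21
f 21 22 23
f 21 23 17
f 22 14 24
f 22 24 23
f 23 24 25
f 23 25 17
f 24 14 26
f 24 26 25
f 25 26 27
f 25 27 17
f 26 14 28
f 26 28 27
f 27 28 29
f 27 29 17
f 28 14 30
f 28 30 29
f 29 30 31
f 29 31 17
f 30 14 32
f 30 32 31
f 31 32 33
f 31 33 17
f 32 14 34
f 32 34 33
f 33 34 35
f 33 35 17
f 34 14 36
f 34 36 35
f 35 36 37
f 35 37 17
f 36 14 38
f 36 38 37
f 37 38 39
f 37 39 17
f 38 14 40
f 38 40 39
f 39 40 41
f 39 41 17
f 40 14 42
f 40 42 41
f 41 42 43
f 41 43 17
f 42 14 15
f 42 15 43
f 43 15 16
f 43 16 17
f 45 44 48
f 45 48 46
f 46 48 49
f 46 49 47
f 48 44 50
f 48 50 49
f 49 50 51
f 49 51 47
f 50 44 52
f 50 52 51
f 51 52 53
f 51 53 47
f 52 44 54
f 52 54 53
f 53 54 55
f 53 55 47
f 54 44 56
f 54 56 55
f 55 56 57
f 55 57 47
f 56 44 58
f 56 58 57
f 57 58 59
f 57 59 47
f 58 44 60
f 58 60 59
f 59 60 61
f 59 61 47
f 60 44 62
f 60 62 61
f 61 62 63
f 61 63 47
f 62 44 45
f 62 45 63
f 63 45 46
f 63 46 47
f 65 64 67
f 65 67 66
f 67 64 68
f 67 68 66
f 68 64 69
f 68 69 66
f 69 64 70
f 69 70 66
f 70 64 71
f 70 71 66
f 71 64 72
f 71 72 66
f 72 64 73
f 72 73 66
f 73 64 74
f 73 74 66
f 74 64 75
f 74 75 66
f 75 64 76
f 75 76 66
f 76 64 77
f 76 77 66
f 77 64 65
f 77 65 66



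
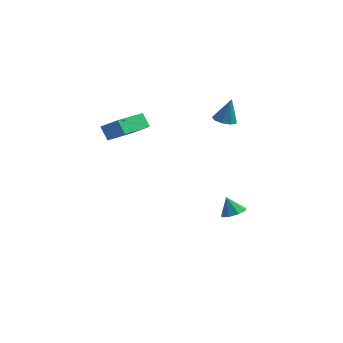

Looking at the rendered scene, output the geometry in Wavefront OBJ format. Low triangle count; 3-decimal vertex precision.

v -4.673 -1.915 3.872
v -3.798 -2.048 4.508
v -4.057 -0.046 3.414
v -3.182 -0.179 4.051
v -4.238 -2.221 3.209
v -3.363 -2.354 3.846
v -3.622 -0.352 2.752
v -2.747 -0.485 3.388
v 0.271 1.688 3.121
v 0.767 2.003 2.956
v 0.549 1.932 4.419
v 0.437 2.258 2.978
v 0.03 2.246 3.068
v -0.265 1.973 3.182
v -0.308 1.567 3.267
v -0.081 1.218 3.284
v 0.311 1.088 3.225
v 0.685 1.24 3.116
v 0.865 1.601 3.01
v 0.861 1.377 -3.08
v 1.341 1.825 -2.947
v 0.439 1.563 -2.18
v 0.935 2.035 -3.18
v 0.486 1.86 -3.355
v 0.256 1.402 -3.368
v 0.38 0.929 -3.212
v 0.786 0.719 -2.979
v 1.235 0.895 -2.805
v 1.465 1.353 -2.791
f 2 4 1
f 5 2 1
f 1 4 3
f 3 5 1
f 2 8 4
f 6 2 5
f 6 8 2
f 4 8 3
f 7 5 3
f 3 8 7
f 7 6 5
f 8 6 7
f 10 9 12
f 10 12 11
f 12 9 13
f 12 13 11
f 13 9 14
f 13 14 11
f 14 9 15
f 14 15 11
f 15 9 16
f 15 16 11
f 16 9 17
f 16 17 11
f 17 9 18
f 17 18 11
f 18 9 19
f 18 19 11
f 19 9 10
f 19 10 11
f 21 20 23
f 21 23 22
f 23 20 24
f 23 24 22
f 24 20 25
f 24 25 22
f 25 20 26
f 25 26 22
f 26 20 27
f 26 27 22
f 27 20 28
f 27 28 22
f 28 20 29
f 28 29 22
f 29 20 21
f 29 21 22



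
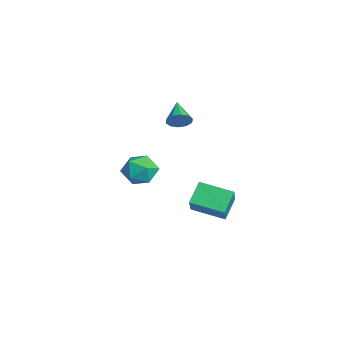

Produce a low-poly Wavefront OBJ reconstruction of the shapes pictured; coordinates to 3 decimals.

v -2.011 1.932 -1.061
v -1.038 1.576 -0.743
v -2.762 1.064 0.263
v -1.789 0.708 0.581
v -2.042 1.757 0.682
v -1.578 2.293 -0.137
v -2.222 0.347 -0.343
v -1.758 0.883 -1.162
v -1.169 0.596 -0.3
v -1.058 1.468 0.334
v -2.742 1.172 -0.814
v -2.631 2.044 -0.18
v 3.21 2.416 0.125
v 2.472 3.164 1.051
v 2.041 2.865 -1.168
v 1.304 3.613 -0.243
v 4.236 3.927 -0.277
v 3.499 4.675 0.648
v 3.068 4.376 -1.571
v 2.33 5.124 -0.645
v -3.016 3.815 2.447
v -2.672 4.211 2.954
v -4.364 4.105 3.133
v -2.786 4.486 2.615
v -2.987 4.505 2.211
v -3.2 4.26 1.898
v -3.342 3.845 1.794
v -3.361 3.418 1.939
v -3.247 3.143 2.278
v -3.046 3.124 2.682
v -2.833 3.369 2.995
v -2.69 3.784 3.099
f 1 12 6
f 1 6 2
f 1 2 8
f 1 8 11
f 1 11 12
f 2 6 10
f 6 12 5
f 12 11 3
f 11 8 7
f 8 2 9
f 4 10 5
f 4 5 3
f 4 3 7
f 4 7 9
f 4 9 10
f 5 10 6
f 3 5 12
f 7 3 11
f 9 7 8
f 10 9 2
f 14 16 13
f 17 14 13
f 13 16 15
f 15 17 13
f 14 20 16
f 18 14 17
f 18 20 14
f 16 20 15
f 19 17 15
f 15 20 19
f 19 18 17
f 20 18 19
f 22 21 24
f 22 24 23
f 24 21 25
f 24 25 23
f 25 21 26
f 25 26 23
f 26 21 27
f 26 27 23
f 27 21 28
f 27 28 23
f 28 21 29
f 28 29 23
f 29 21 30
f 29 30 23
f 30 21 31
f 30 31 23
f 31 21 32
f 31 32 23
f 32 21 22
f 32 22 23



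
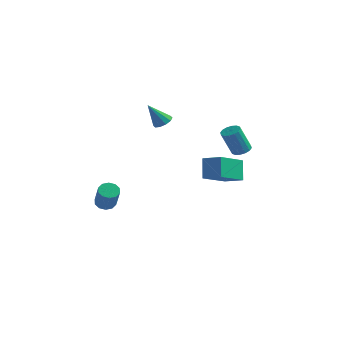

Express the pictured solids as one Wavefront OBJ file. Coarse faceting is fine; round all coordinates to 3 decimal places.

v -2.446 0.077 1.191
v -1.896 -0.034 1.405
v -3.054 -0.477 2.469
v -1.992 0.309 1.508
v -2.261 0.563 1.49
v -2.6 0.632 1.358
v -2.881 0.489 1.162
v -2.995 0.188 0.978
v -2.899 -0.155 0.874
v -2.63 -0.409 0.892
v -2.291 -0.478 1.024
v -2.01 -0.335 1.22
v -4.323 -2.769 -4.207
v -3.821 -2.877 -4.518
v -3.156 -3.519 -3.225
v -3.657 -3.411 -2.913
v -3.792 -2.54 -4.366
v -3.126 -3.182 -3.073
v -3.965 -2.29 -4.153
v -3.299 -2.933 -2.86
v -4.274 -2.224 -3.961
v -3.609 -2.866 -2.667
v -4.603 -2.365 -3.862
v -3.937 -3.008 -2.569
v -4.824 -2.661 -3.895
v -4.159 -3.303 -2.602
v -4.854 -2.998 -4.047
v -4.188 -3.64 -2.754
v -4.681 -3.247 -4.26
v -4.015 -3.89 -2.967
v -4.371 -3.314 -4.453
v -3.706 -3.956 -3.159
v -4.043 -3.172 -4.551
v -3.377 -3.815 -3.258
v 2.53 -1.992 0.043
v 2.257 -3.788 0.88
v 3.6 -2 0.376
v 3.326 -3.796 1.213
v 2.874 -2.564 -1.073
v 2.6 -4.36 -0.236
v 3.943 -2.572 -0.74
v 3.67 -4.368 0.097
v 3.032 -1.111 0.698
v 3.57 -1.23 0.796
v 3.187 -1.748 2.261
v 2.648 -1.629 2.162
v 3.536 -0.956 0.885
v 3.153 -1.474 2.349
v 3.367 -0.723 0.923
v 2.984 -1.242 2.387
v 3.109 -0.595 0.901
v 2.726 -1.113 2.365
v 2.829 -0.604 0.824
v 2.446 -1.123 2.289
v 2.604 -0.749 0.714
v 2.221 -1.268 2.178
v 2.493 -0.992 0.599
v 2.11 -1.51 2.064
v 2.527 -1.266 0.511
v 2.144 -1.784 1.975
v 2.696 -1.498 0.473
v 2.313 -2.017 1.937
v 2.954 -1.627 0.495
v 2.571 -2.145 1.959
v 3.234 -1.617 0.571
v 2.851 -2.136 2.036
v 3.459 -1.472 0.682
v 3.076 -1.991 2.146
f 2 1 4
f 2 4 3
f 4 1 5
f 4 5 3
f 5 1 6
f 5 6 3
f 6 1 7
f 6 7 3
f 7 1 8
f 7 8 3
f 8 1 9
f 8 9 3
f 9 1 10
f 9 10 3
f 10 1 11
f 10 11 3
f 11 1 12
f 11 12 3
f 12 1 2
f 12 2 3
f 14 13 17
f 14 17 15
f 15 17 18
f 15 18 16
f 17 13 19
f 17 19 18
f 18 19 20
f 18 20 16
f 19 13 21
f 19 21 20
f 20 21 22
f 20 22 16
f 21 13 23
f 21 23 22
f 22 23 24
f 22 24 16
f 23 13 25
f 23 25 24
f 24 25 26
f 24 26 16
f 25 13 27
f 25 27 26
f 26 27 28
f 26 28 16
f 27 13 29
f 27 29 28
f 28 29 30
f 28 30 16
f 29 13 31
f 29 31 30
f 30 31 32
f 30 32 16
f 31 13 33
f 31 33 32
f 32 33 34
f 32 34 16
f 33 13 14
f 33 14 34
f 34 14 15
f 34 15 16
f 36 38 35
f 39 36 35
f 35 38 37
f 37 39 35
f 36 42 38
f 40 36 39
f 40 42 36
f 38 42 37
f 41 39 37
f 37 42 41
f 41 40 39
f 42 40 41
f 44 43 47
f 44 47 45
f 45 47 48
f 45 48 46
f 47 43 49
f 47 49 48
f 48 49 50
f 48 50 46
f 49 43 51
f 49 51 50
f 50 51 52
f 50 52 46
f 51 43 53
f 51 53 52
f 52 53 54
f 52 54 46
f 53 43 55
f 53 55 54
f 54 55 56
f 54 56 46
f 55 43 57
f 55 57 56
f 56 57 58
f 56 58 46
f 57 43 59
f 57 59 58
f 58 59 60
f 58 60 46
f 59 43 61
f 59 61 60
f 60 61 62
f 60 62 46
f 61 43 63
f 61 63 62
f 62 63 64
f 62 64 46
f 63 43 65
f 63 65 64
f 64 65 66
f 64 66 46
f 65 43 67
f 65 67 66
f 66 67 68
f 66 68 46
f 67 43 44
f 67 44 68
f 68 44 45
f 68 45 46



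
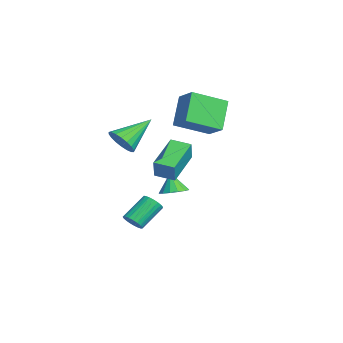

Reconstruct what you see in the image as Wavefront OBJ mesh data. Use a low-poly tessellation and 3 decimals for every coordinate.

v -1.617 -2.69 1.503
v -1.247 -3.007 2.199
v -2.343 -1.13 2.597
v -0.979 -2.782 2.057
v -0.837 -2.538 1.804
v -0.849 -2.325 1.492
v -1.014 -2.184 1.182
v -1.298 -2.144 0.935
v -1.645 -2.211 0.801
v -1.986 -2.374 0.806
v -2.255 -2.599 0.949
v -2.397 -2.842 1.201
v -2.384 -3.055 1.513
v -2.22 -3.196 1.824
v -1.936 -3.237 2.07
v -1.588 -3.169 2.204
v -0.619 -2.327 -3.429
v -0.106 -2.036 -3.407
v -0.769 -0.941 -2.43
v -1.281 -1.233 -2.451
v -0.216 -1.931 -3.6
v -0.879 -0.836 -2.622
v -0.396 -1.894 -3.763
v -1.059 -0.8 -2.785
v -0.615 -1.933 -3.868
v -1.278 -0.839 -2.89
v -0.834 -2.04 -3.897
v -1.497 -0.945 -2.919
v -1.016 -2.196 -3.845
v -1.678 -1.101 -2.868
v -1.129 -2.375 -3.721
v -1.792 -1.281 -2.744
v -1.154 -2.546 -3.547
v -1.817 -1.451 -2.57
v -1.086 -2.679 -3.352
v -1.749 -1.584 -2.375
v -0.938 -2.751 -3.171
v -1.601 -1.657 -2.193
v -0.734 -2.75 -3.034
v -1.397 -1.656 -2.056
v -0.511 -2.676 -2.965
v -1.173 -1.581 -1.988
v -0.306 -2.541 -2.977
v -0.968 -1.447 -1.999
v -0.155 -2.37 -3.066
v -0.818 -1.275 -2.089
v -0.084 -2.191 -3.219
v -0.747 -1.097 -2.241
v 1.906 -1.691 0.745
v 2.369 -1.803 1.759
v 0.435 -0.644 1.531
v 0.897 -0.755 2.545
v 2.443 -0.825 0.595
v 2.905 -0.936 1.609
v 0.971 0.223 1.381
v 1.434 0.111 2.395
v 0.116 -0.467 -1.189
v 0.756 -0.767 -0.969
v -0.296 -0.573 -0.131
v 0.799 -0.39 -0.915
v 0.659 -0.034 -0.934
v 0.374 0.206 -1.021
v 0.019 0.266 -1.153
v -0.309 0.129 -1.295
v -0.524 -0.167 -1.408
v -0.567 -0.544 -1.463
v -0.427 -0.9 -1.444
v -0.142 -1.14 -1.357
v 0.213 -1.2 -1.225
v 0.542 -1.063 -1.083
v -4.084 0.526 3.347
v -3.021 0.962 4.018
v -4.32 2.359 2.531
v -3.258 2.795 3.203
v -2.962 0.025 1.897
v -1.9 0.461 2.569
v -3.199 1.858 1.082
v -2.136 2.294 1.753
f 2 1 4
f 2 4 3
f 4 1 5
f 4 5 3
f 5 1 6
f 5 6 3
f 6 1 7
f 6 7 3
f 7 1 8
f 7 8 3
f 8 1 9
f 8 9 3
f 9 1 10
f 9 10 3
f 10 1 11
f 10 11 3
f 11 1 12
f 11 12 3
f 12 1 13
f 12 13 3
f 13 1 14
f 13 14 3
f 14 1 15
f 14 15 3
f 15 1 16
f 15 16 3
f 16 1 2
f 16 2 3
f 18 17 21
f 18 21 19
f 19 21 22
f 19 22 20
f 21 17 23
f 21 23 22
f 22 23 24
f 22 24 20
f 23 17 25
f 23 25 24
f 24 25 26
f 24 26 20
f 25 17 27
f 25 27 26
f 26 27 28
f 26 28 20
f 27 17 29
f 27 29 28
f 28 29 30
f 28 30 20
f 29 17 31
f 29 31 30
f 30 31 32
f 30 32 20
f 31 17 33
f 31 33 32
f 32 33 34
f 32 34 20
f 33 17 35
f 33 35 34
f 34 35 36
f 34 36 20
f 35 17 37
f 35 37 36
f 36 37 38
f 36 38 20
f 37 17 39
f 37 39 38
f 38 39 40
f 38 40 20
f 39 17 41
f 39 41 40
f 40 41 42
f 40 42 20
f 41 17 43
f 41 43 42
f 42 43 44
f 42 44 20
f 43 17 45
f 43 45 44
f 44 45 46
f 44 46 20
f 45 17 47
f 45 47 46
f 46 47 48
f 46 48 20
f 47 17 18
f 47 18 48
f 48 18 19
f 48 19 20
f 50 52 49
f 53 50 49
f 49 52 51
f 51 53 49
f 50 56 52
f 54 50 53
f 54 56 50
f 52 56 51
f 55 53 51
f 51 56 55
f 55 54 53
f 56 54 55
f 58 57 60
f 58 60 59
f 60 57 61
f 60 61 59
f 61 57 62
f 61 62 59
f 62 57 63
f 62 63 59
f 63 57 64
f 63 64 59
f 64 57 65
f 64 65 59
f 65 57 66
f 65 66 59
f 66 57 67
f 66 67 59
f 67 57 68
f 67 68 59
f 68 57 69
f 68 69 59
f 69 57 70
f 69 70 59
f 70 57 58
f 70 58 59
f 72 74 71
f 75 72 71
f 71 74 73
f 73 75 71
f 72 78 74
f 76 72 75
f 76 78 72
f 74 78 73
f 77 75 73
f 73 78 77
f 77 76 75
f 78 76 77



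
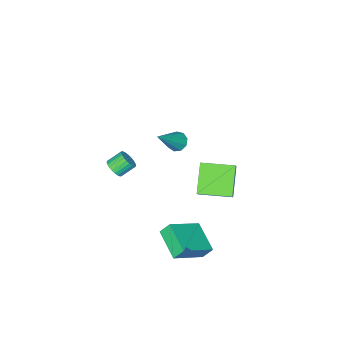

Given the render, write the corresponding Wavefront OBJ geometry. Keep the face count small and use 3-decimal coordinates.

v 0.199 1.461 3.067
v 0.595 1.659 2.647
v 1.681 1.599 4.533
v 0.395 1.982 2.819
v 0.103 2.062 3.107
v -0.144 1.86 3.375
v -0.231 1.471 3.5
v -0.117 1.077 3.422
v 0.145 0.863 3.177
v 0.432 0.928 2.881
v 0.609 1.243 2.672
v -3.369 2.196 -0.9
v -2.851 2.668 -0.132
v -2.282 3.118 -2.201
v -1.764 3.59 -1.433
v -2.136 0.79 -0.867
v -1.618 1.262 -0.099
v -1.049 1.712 -2.168
v -0.531 2.184 -1.4
v 0.074 3.022 -2.955
v 1.942 2.828 -1.848
v 0.611 4.683 -3.569
v 2.479 4.489 -2.461
v 0.441 2.651 -3.639
v 2.309 2.457 -2.531
v 0.978 4.312 -4.252
v 2.846 4.118 -3.145
v 1.258 -2.384 -1.415
v 1.608 -1.915 -1.244
v 0.873 -1.587 -0.635
v 0.522 -2.056 -0.805
v 1.494 -1.822 -1.432
v 0.759 -1.494 -0.822
v 1.344 -1.815 -1.616
v 0.609 -1.487 -1.007
v 1.181 -1.894 -1.771
v 0.446 -1.566 -1.161
v 1.03 -2.048 -1.87
v 0.294 -1.72 -1.261
v 0.913 -2.254 -1.901
v 0.178 -1.925 -1.291
v 0.849 -2.479 -1.857
v 0.113 -2.15 -1.248
v 0.847 -2.689 -1.747
v 0.111 -2.361 -1.137
v 0.907 -2.853 -1.585
v 0.172 -2.525 -0.976
v 1.021 -2.946 -1.398
v 0.286 -2.618 -0.788
v 1.171 -2.953 -1.213
v 0.436 -2.625 -0.604
v 1.334 -2.874 -1.059
v 0.599 -2.546 -0.449
v 1.486 -2.72 -0.959
v 0.75 -2.392 -0.35
v 1.602 -2.515 -0.929
v 0.867 -2.186 -0.319
v 1.667 -2.29 -0.972
v 0.931 -1.961 -0.363
v 1.669 -2.079 -1.083
v 0.933 -1.751 -0.473
f 2 1 4
f 2 4 3
f 4 1 5
f 4 5 3
f 5 1 6
f 5 6 3
f 6 1 7
f 6 7 3
f 7 1 8
f 7 8 3
f 8 1 9
f 8 9 3
f 9 1 10
f 9 10 3
f 10 1 11
f 10 11 3
f 11 1 2
f 11 2 3
f 13 15 12
f 16 13 12
f 12 15 14
f 14 16 12
f 13 19 15
f 17 13 16
f 17 19 13
f 15 19 14
f 18 16 14
f 14 19 18
f 18 17 16
f 19 17 18
f 21 23 20
f 24 21 20
f 20 23 22
f 22 24 20
f 21 27 23
f 25 21 24
f 25 27 21
f 23 27 22
f 26 24 22
f 22 27 26
f 26 25 24
f 27 25 26
f 29 28 32
f 29 32 30
f 30 32 33
f 30 33 31
f 32 28 34
f 32 34 33
f 33 34 35
f 33 35 31
f 34 28 36
f 34 36 35
f 35 36 37
f 35 37 31
f 36 28 38
f 36 38 37
f 37 38 39
f 37 39 31
f 38 28 40
f 38 40 39
f 39 40 41
f 39 41 31
f 40 28 42
f 40 42 41
f 41 42 43
f 41 43 31
f 42 28 44
f 42 44 43
f 43 44 45
f 43 45 31
f 44 28 46
f 44 46 45
f 45 46 47
f 45 47 31
f 46 28 48
f 46 48 47
f 47 48 49
f 47 49 31
f 48 28 50
f 48 50 49
f 49 50 51
f 49 51 31
f 50 28 52
f 50 52 51
f 51 52 53
f 51 53 31
f 52 28 54
f 52 54 53
f 53 54 55
f 53 55 31
f 54 28 56
f 54 56 55
f 55 56 57
f 55 57 31
f 56 28 58
f 56 58 57
f 57 58 59
f 57 59 31
f 58 28 60
f 58 60 59
f 59 60 61
f 59 61 31
f 60 28 29
f 60 29 61
f 61 29 30
f 61 30 31



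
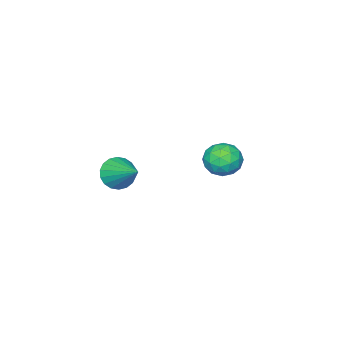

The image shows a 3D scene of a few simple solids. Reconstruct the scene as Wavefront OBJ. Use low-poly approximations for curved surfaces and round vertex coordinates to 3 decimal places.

v 2.704 0.142 -0.097
v 3.348 -0.228 0.225
v 3.116 1.638 0.797
v 3.481 -0.084 -0.078
v 3.46 0.105 -0.384
v 3.289 0.302 -0.634
v 3.002 0.466 -0.777
v 2.656 0.567 -0.785
v 2.319 0.583 -0.657
v 2.059 0.512 -0.418
v 1.926 0.368 -0.115
v 1.947 0.179 0.191
v 2.118 -0.017 0.44
v 2.405 -0.181 0.583
v 2.751 -0.282 0.592
v 3.088 -0.299 0.464
v -2.388 1.863 -1.784
v -1.891 1.098 -1.853
v -3.089 1.302 -0.607
v -2.592 0.537 -0.676
v -2.193 1.319 -0.421
v -1.76 1.666 -1.148
v -3.22 0.734 -1.312
v -2.787 1.081 -2.039
v -2.406 0.4 -1.561
v -1.771 0.762 -1.011
v -3.209 1.638 -1.449
v -2.574 2 -0.899
v -2.078 1.53 -1.922
v -2.902 0.87 -0.538
v -2.667 1.33 -0.388
v -2.375 0.88 -0.429
v -2.001 1.864 -1.507
v -1.709 1.414 -1.548
v -1.886 1.544 -0.707
v -3.271 0.986 -0.912
v -2.979 0.536 -0.953
v -2.605 1.52 -2.031
v -2.313 1.07 -2.072
v -3.094 0.856 -1.753
v -2.089 0.67 -1.791
v -2.5 0.34 -1.099
v -2.869 0.456 -1.473
v -2.615 0.66 -1.9
v -1.716 0.883 -1.468
v -2.127 0.553 -0.776
v -1.893 1.013 -0.626
v -1.638 1.217 -1.053
v -2.018 0.472 -1.296
v -2.853 1.847 -1.684
v -3.264 1.517 -0.992
v -3.342 1.183 -1.407
v -3.087 1.387 -1.834
v -2.48 2.06 -1.361
v -2.891 1.73 -0.669
v -2.365 1.74 -0.56
v -2.111 1.944 -0.987
v -2.962 1.928 -1.164
f 2 1 4
f 2 4 3
f 4 1 5
f 4 5 3
f 5 1 6
f 5 6 3
f 6 1 7
f 6 7 3
f 7 1 8
f 7 8 3
f 8 1 9
f 8 9 3
f 9 1 10
f 9 10 3
f 10 1 11
f 10 11 3
f 11 1 12
f 11 12 3
f 12 1 13
f 12 13 3
f 13 1 14
f 13 14 3
f 14 1 15
f 14 15 3
f 15 1 16
f 15 16 3
f 16 1 2
f 16 2 3
f 17 54 33
f 54 28 57
f 33 57 22
f 54 57 33
f 17 33 29
f 33 22 34
f 29 34 18
f 33 34 29
f 17 29 38
f 29 18 39
f 38 39 24
f 29 39 38
f 17 38 50
f 38 24 53
f 50 53 27
f 38 53 50
f 17 50 54
f 50 27 58
f 54 58 28
f 50 58 54
f 18 34 45
f 34 22 48
f 45 48 26
f 34 48 45
f 22 57 35
f 57 28 56
f 35 56 21
f 57 56 35
f 28 58 55
f 58 27 51
f 55 51 19
f 58 51 55
f 27 53 52
f 53 24 40
f 52 40 23
f 53 40 52
f 24 39 44
f 39 18 41
f 44 41 25
f 39 41 44
f 20 46 32
f 46 26 47
f 32 47 21
f 46 47 32
f 20 32 30
f 32 21 31
f 30 31 19
f 32 31 30
f 20 30 37
f 30 19 36
f 37 36 23
f 30 36 37
f 20 37 42
f 37 23 43
f 42 43 25
f 37 43 42
f 20 42 46
f 42 25 49
f 46 49 26
f 42 49 46
f 21 47 35
f 47 26 48
f 35 48 22
f 47 48 35
f 19 31 55
f 31 21 56
f 55 56 28
f 31 56 55
f 23 36 52
f 36 19 51
f 52 51 27
f 36 51 52
f 25 43 44
f 43 23 40
f 44 40 24
f 43 40 44
f 26 49 45
f 49 25 41
f 45 41 18
f 49 41 45



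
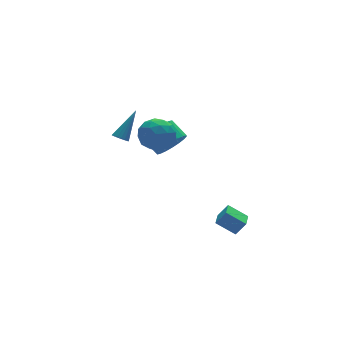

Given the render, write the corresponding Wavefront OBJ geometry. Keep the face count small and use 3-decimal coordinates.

v -3.139 2.191 3.825
v -2.145 2.583 3.383
v -2.495 0.437 3.717
v -1.501 0.829 3.275
v -1.768 1.045 4.38
v -2.166 2.129 4.446
v -2.474 0.891 2.654
v -2.872 1.975 2.72
v -1.734 1.78 2.659
v -1.297 1.875 3.726
v -3.343 1.145 3.374
v -2.906 1.24 4.441
v -2.699 2.541 3.613
v -1.941 0.479 3.487
v -2.098 0.606 4.136
v -1.514 0.837 3.876
v -2.711 2.274 4.238
v -2.127 2.505 3.978
v -1.905 1.601 4.565
v -2.513 0.515 3.122
v -1.929 0.746 2.862
v -3.126 2.183 3.224
v -2.542 2.414 2.964
v -2.735 1.419 2.535
v -1.873 2.299 2.928
v -1.494 1.269 2.865
v -2.066 1.305 2.5
v -2.3 1.942 2.539
v -1.616 2.355 3.555
v -1.237 1.325 3.492
v -1.394 1.451 4.141
v -1.628 2.088 4.18
v -1.374 1.883 3.13
v -3.403 1.695 3.608
v -3.024 0.665 3.545
v -3.012 0.932 2.92
v -3.246 1.569 2.959
v -3.146 1.751 4.235
v -2.767 0.721 4.172
v -2.34 1.078 4.561
v -2.574 1.715 4.6
v -3.266 1.137 3.97
v -0.51 3.371 0.997
v 0.475 3.806 0.919
v 0.075 4.844 1.666
v -0.91 4.409 1.743
v 0.246 3.991 0.539
v -0.154 5.03 1.286
v -0.132 4.053 0.25
v -0.532 5.092 0.996
v -0.586 3.98 0.108
v -0.986 5.019 0.855
v -1.025 3.787 0.143
v -1.424 4.825 0.89
v -1.361 3.511 0.347
v -1.761 4.549 1.093
v -1.529 3.207 0.679
v -1.929 4.245 1.426
v -1.495 2.936 1.074
v -1.895 3.974 1.821
v -1.266 2.75 1.454
v -1.666 3.789 2.201
v -0.888 2.688 1.744
v -1.288 3.727 2.49
v -0.434 2.761 1.885
v -0.834 3.8 2.632
v 0.004 2.955 1.85
v -0.395 3.993 2.597
v 0.341 3.231 1.647
v -0.059 4.269 2.393
v 0.509 3.535 1.314
v 0.109 4.573 2.061
v -3.799 3.178 2.662
v -3.526 3.444 2.308
v -2.501 3.862 4.178
v -3.686 3.597 2.376
v -3.868 3.668 2.5
v -4.037 3.641 2.657
v -4.158 3.522 2.814
v -4.208 3.336 2.941
v -4.178 3.118 3.013
v -4.072 2.912 3.016
v -3.912 2.759 2.948
v -3.73 2.689 2.824
v -3.562 2.716 2.667
v -3.44 2.834 2.51
v -3.39 3.021 2.382
v -3.421 3.238 2.311
v 0.289 -4.171 -1.002
v -0.576 -3.462 -0.265
v -0.236 -3.967 -1.816
v -1.102 -3.258 -1.079
v 0.882 -3.282 -1.161
v 0.016 -2.573 -0.424
v 0.356 -3.078 -1.975
v -0.509 -2.369 -1.238
f 1 38 17
f 38 12 41
f 17 41 6
f 38 41 17
f 1 17 13
f 17 6 18
f 13 18 2
f 17 18 13
f 1 13 22
f 13 2 23
f 22 23 8
f 13 23 22
f 1 22 34
f 22 8 37
f 34 37 11
f 22 37 34
f 1 34 38
f 34 11 42
f 38 42 12
f 34 42 38
f 2 18 29
f 18 6 32
f 29 32 10
f 18 32 29
f 6 41 19
f 41 12 40
f 19 40 5
f 41 40 19
f 12 42 39
f 42 11 35
f 39 35 3
f 42 35 39
f 11 37 36
f 37 8 24
f 36 24 7
f 37 24 36
f 8 23 28
f 23 2 25
f 28 25 9
f 23 25 28
f 4 30 16
f 30 10 31
f 16 31 5
f 30 31 16
f 4 16 14
f 16 5 15
f 14 15 3
f 16 15 14
f 4 14 21
f 14 3 20
f 21 20 7
f 14 20 21
f 4 21 26
f 21 7 27
f 26 27 9
f 21 27 26
f 4 26 30
f 26 9 33
f 30 33 10
f 26 33 30
f 5 31 19
f 31 10 32
f 19 32 6
f 31 32 19
f 3 15 39
f 15 5 40
f 39 40 12
f 15 40 39
f 7 20 36
f 20 3 35
f 36 35 11
f 20 35 36
f 9 27 28
f 27 7 24
f 28 24 8
f 27 24 28
f 10 33 29
f 33 9 25
f 29 25 2
f 33 25 29
f 44 43 47
f 44 47 45
f 45 47 48
f 45 48 46
f 47 43 49
f 47 49 48
f 48 49 50
f 48 50 46
f 49 43 51
f 49 51 50
f 50 51 52
f 50 52 46
f 51 43 53
f 51 53 52
f 52 53 54
f 52 54 46
f 53 43 55
f 53 55 54
f 54 55 56
f 54 56 46
f 55 43 57
f 55 57 56
f 56 57 58
f 56 58 46
f 57 43 59
f 57 59 58
f 58 59 60
f 58 60 46
f 59 43 61
f 59 61 60
f 60 61 62
f 60 62 46
f 61 43 63
f 61 63 62
f 62 63 64
f 62 64 46
f 63 43 65
f 63 65 64
f 64 65 66
f 64 66 46
f 65 43 67
f 65 67 66
f 66 67 68
f 66 68 46
f 67 43 69
f 67 69 68
f 68 69 70
f 68 70 46
f 69 43 71
f 69 71 70
f 70 71 72
f 70 72 46
f 71 43 44
f 71 44 72
f 72 44 45
f 72 45 46
f 74 73 76
f 74 76 75
f 76 73 77
f 76 77 75
f 77 73 78
f 77 78 75
f 78 73 79
f 78 79 75
f 79 73 80
f 79 80 75
f 80 73 81
f 80 81 75
f 81 73 82
f 81 82 75
f 82 73 83
f 82 83 75
f 83 73 84
f 83 84 75
f 84 73 85
f 84 85 75
f 85 73 86
f 85 86 75
f 86 73 87
f 86 87 75
f 87 73 88
f 87 88 75
f 88 73 74
f 88 74 75
f 90 92 89
f 93 90 89
f 89 92 91
f 91 93 89
f 90 96 92
f 94 90 93
f 94 96 90
f 92 96 91
f 95 93 91
f 91 96 95
f 95 94 93
f 96 94 95



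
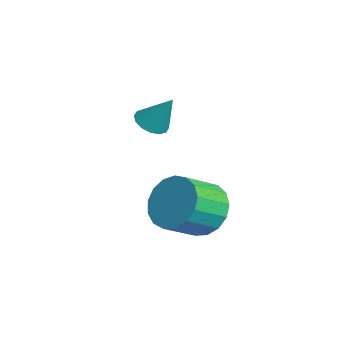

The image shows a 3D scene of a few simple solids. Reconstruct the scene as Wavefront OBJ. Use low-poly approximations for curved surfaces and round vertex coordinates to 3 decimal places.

v -3.786 -0.936 -1.162
v -3.4 -0.539 -1.522
v -3.254 -0.344 0.062
v -3.691 -0.365 -1.479
v -4.007 -0.343 -1.352
v -4.264 -0.481 -1.174
v -4.393 -0.74 -0.992
v -4.36 -1.052 -0.857
v -4.172 -1.332 -0.803
v -3.881 -1.507 -0.845
v -3.565 -1.528 -0.972
v -3.308 -1.39 -1.15
v -3.179 -1.131 -1.332
v -3.213 -0.819 -1.468
v -0.455 -0.06 -3.609
v 0.009 -0.472 -4.492
v 0.48 -1.652 -3.695
v 0.015 -1.24 -2.811
v 0.381 -0.182 -4.282
v 0.851 -1.362 -3.484
v 0.561 0.137 -3.916
v 1.031 -1.043 -3.119
v 0.509 0.41 -3.481
v 0.979 -0.769 -2.683
v 0.235 0.576 -3.075
v 0.705 -0.604 -2.277
v -0.196 0.596 -2.791
v 0.274 -0.584 -1.993
v -0.687 0.466 -2.695
v -0.217 -0.714 -1.897
v -1.125 0.215 -2.808
v -0.655 -0.965 -2.01
v -1.409 -0.099 -3.104
v -0.939 -1.279 -2.306
v -1.475 -0.404 -3.517
v -1.005 -1.584 -2.719
v -1.307 -0.63 -3.95
v -0.837 -1.81 -3.152
v -0.944 -0.726 -4.305
v -0.474 -1.905 -3.507
v -0.469 -0.669 -4.501
v 0.001 -1.849 -3.703
f 2 1 4
f 2 4 3
f 4 1 5
f 4 5 3
f 5 1 6
f 5 6 3
f 6 1 7
f 6 7 3
f 7 1 8
f 7 8 3
f 8 1 9
f 8 9 3
f 9 1 10
f 9 10 3
f 10 1 11
f 10 11 3
f 11 1 12
f 11 12 3
f 12 1 13
f 12 13 3
f 13 1 14
f 13 14 3
f 14 1 2
f 14 2 3
f 16 15 19
f 16 19 17
f 17 19 20
f 17 20 18
f 19 15 21
f 19 21 20
f 20 21 22
f 20 22 18
f 21 15 23
f 21 23 22
f 22 23 24
f 22 24 18
f 23 15 25
f 23 25 24
f 24 25 26
f 24 26 18
f 25 15 27
f 25 27 26
f 26 27 28
f 26 28 18
f 27 15 29
f 27 29 28
f 28 29 30
f 28 30 18
f 29 15 31
f 29 31 30
f 30 31 32
f 30 32 18
f 31 15 33
f 31 33 32
f 32 33 34
f 32 34 18
f 33 15 35
f 33 35 34
f 34 35 36
f 34 36 18
f 35 15 37
f 35 37 36
f 36 37 38
f 36 38 18
f 37 15 39
f 37 39 38
f 38 39 40
f 38 40 18
f 39 15 41
f 39 41 40
f 40 41 42
f 40 42 18
f 41 15 16
f 41 16 42
f 42 16 17
f 42 17 18



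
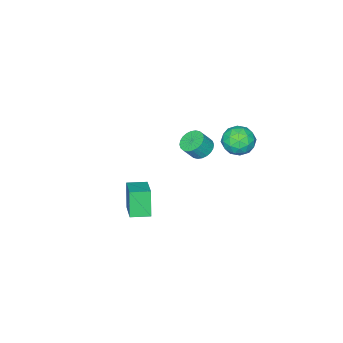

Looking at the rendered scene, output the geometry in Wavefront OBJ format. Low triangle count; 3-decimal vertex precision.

v -4.762 -0.725 1.909
v -4.123 -0.137 2.591
v -3.497 -1.983 1.809
v -2.858 -1.395 2.491
v -3.781 -1.868 2.87
v -4.563 -1.091 2.931
v -3.057 -1.029 1.469
v -3.839 -0.252 1.53
v -3.069 -0.325 2.319
v -3.517 -0.844 3.185
v -4.103 -1.276 1.215
v -4.551 -1.795 2.081
v -4.553 -0.321 2.259
v -3.067 -1.799 2.141
v -3.609 -2.078 2.364
v -3.234 -1.732 2.765
v -4.812 -0.881 2.459
v -4.436 -0.536 2.86
v -4.236 -1.553 3.024
v -3.184 -1.584 1.54
v -2.808 -1.239 1.941
v -4.386 -0.388 1.635
v -4.011 -0.042 2.036
v -3.384 -0.567 1.376
v -3.559 -0.086 2.5
v -2.815 -0.825 2.441
v -2.932 -0.61 1.84
v -3.392 -0.153 1.876
v -3.822 -0.39 3.009
v -3.079 -1.13 2.95
v -3.621 -1.408 3.173
v -4.08 -0.951 3.209
v -3.203 -0.501 2.849
v -4.541 -0.99 1.45
v -3.798 -1.73 1.391
v -3.54 -1.169 1.191
v -3.999 -0.712 1.227
v -4.805 -1.295 1.959
v -4.061 -2.034 1.9
v -4.228 -1.967 2.524
v -4.688 -1.51 2.56
v -4.417 -1.619 1.551
v 3.753 -2.869 -0.194
v 3.279 -3.335 1.458
v 2.834 -2.082 -0.235
v 2.36 -2.548 1.416
v 4.9 -1.492 0.524
v 4.426 -1.958 2.175
v 3.981 -0.705 0.482
v 3.507 -1.171 2.134
v -3.655 -3.811 -0.01
v -3.05 -4.143 -0.506
v -2.421 -4.402 0.433
v -3.025 -4.069 0.93
v -2.951 -3.827 -0.486
v -2.321 -4.086 0.453
v -2.959 -3.509 -0.393
v -2.329 -3.768 0.546
v -3.072 -3.237 -0.242
v -2.443 -3.496 0.698
v -3.275 -3.052 -0.055
v -2.645 -3.311 0.884
v -3.535 -2.982 0.138
v -2.905 -3.241 1.078
v -3.813 -3.039 0.309
v -3.184 -3.298 1.249
v -4.068 -3.213 0.432
v -3.438 -3.472 1.371
v -4.259 -3.478 0.487
v -3.63 -3.737 1.426
v -4.359 -3.794 0.467
v -3.729 -4.053 1.406
v -4.351 -4.112 0.374
v -3.721 -4.371 1.313
v -4.237 -4.384 0.222
v -3.608 -4.643 1.162
v -4.035 -4.569 0.036
v -3.405 -4.828 0.975
v -3.775 -4.639 -0.158
v -3.145 -4.898 0.782
v -3.496 -4.582 -0.329
v -2.867 -4.841 0.611
v -3.242 -4.408 -0.451
v -2.612 -4.667 0.488
f 1 38 17
f 38 12 41
f 17 41 6
f 38 41 17
f 1 17 13
f 17 6 18
f 13 18 2
f 17 18 13
f 1 13 22
f 13 2 23
f 22 23 8
f 13 23 22
f 1 22 34
f 22 8 37
f 34 37 11
f 22 37 34
f 1 34 38
f 34 11 42
f 38 42 12
f 34 42 38
f 2 18 29
f 18 6 32
f 29 32 10
f 18 32 29
f 6 41 19
f 41 12 40
f 19 40 5
f 41 40 19
f 12 42 39
f 42 11 35
f 39 35 3
f 42 35 39
f 11 37 36
f 37 8 24
f 36 24 7
f 37 24 36
f 8 23 28
f 23 2 25
f 28 25 9
f 23 25 28
f 4 30 16
f 30 10 31
f 16 31 5
f 30 31 16
f 4 16 14
f 16 5 15
f 14 15 3
f 16 15 14
f 4 14 21
f 14 3 20
f 21 20 7
f 14 20 21
f 4 21 26
f 21 7 27
f 26 27 9
f 21 27 26
f 4 26 30
f 26 9 33
f 30 33 10
f 26 33 30
f 5 31 19
f 31 10 32
f 19 32 6
f 31 32 19
f 3 15 39
f 15 5 40
f 39 40 12
f 15 40 39
f 7 20 36
f 20 3 35
f 36 35 11
f 20 35 36
f 9 27 28
f 27 7 24
f 28 24 8
f 27 24 28
f 10 33 29
f 33 9 25
f 29 25 2
f 33 25 29
f 44 46 43
f 47 44 43
f 43 46 45
f 45 47 43
f 44 50 46
f 48 44 47
f 48 50 44
f 46 50 45
f 49 47 45
f 45 50 49
f 49 48 47
f 50 48 49
f 52 51 55
f 52 55 53
f 53 55 56
f 53 56 54
f 55 51 57
f 55 57 56
f 56 57 58
f 56 58 54
f 57 51 59
f 57 59 58
f 58 59 60
f 58 60 54
f 59 51 61
f 59 61 60
f 60 61 62
f 60 62 54
f 61 51 63
f 61 63 62
f 62 63 64
f 62 64 54
f 63 51 65
f 63 65 64
f 64 65 66
f 64 66 54
f 65 51 67
f 65 67 66
f 66 67 68
f 66 68 54
f 67 51 69
f 67 69 68
f 68 69 70
f 68 70 54
f 69 51 71
f 69 71 70
f 70 71 72
f 70 72 54
f 71 51 73
f 71 73 72
f 72 73 74
f 72 74 54
f 73 51 75
f 73 75 74
f 74 75 76
f 74 76 54
f 75 51 77
f 75 77 76
f 76 77 78
f 76 78 54
f 77 51 79
f 77 79 78
f 78 79 80
f 78 80 54
f 79 51 81
f 79 81 80
f 80 81 82
f 80 82 54
f 81 51 83
f 81 83 82
f 82 83 84
f 82 84 54
f 83 51 52
f 83 52 84
f 84 52 53
f 84 53 54



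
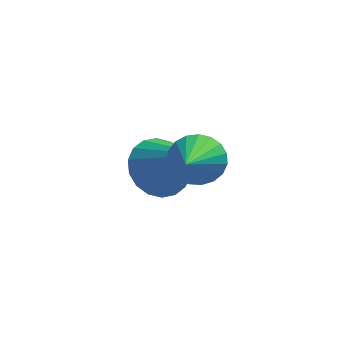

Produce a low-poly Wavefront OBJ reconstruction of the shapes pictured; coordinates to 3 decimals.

v 1.606 0.35 -3.799
v 2.109 1.062 -3.685
v 2.694 -0.63 -2.481
v 1.828 1.111 -3.417
v 1.502 1.008 -3.225
v 1.198 0.775 -3.146
v 0.974 0.458 -3.197
v 0.875 0.119 -3.367
v 0.921 -0.174 -3.623
v 1.103 -0.363 -3.913
v 1.384 -0.411 -4.181
v 1.709 -0.309 -4.374
v 2.014 -0.076 -4.452
v 2.238 0.241 -4.402
v 2.337 0.58 -4.231
v 2.291 0.873 -3.976
v 2.564 -1.045 -2.356
v 3.166 -1.301 -2.633
v 2.376 -2.775 -1.164
v 3.265 -1.15 -2.399
v 3.243 -0.981 -2.158
v 3.103 -0.824 -1.951
v 2.87 -0.704 -1.814
v 2.585 -0.644 -1.771
v 2.295 -0.652 -1.829
v 2.052 -0.729 -1.979
v 1.898 -0.86 -2.193
v 1.859 -1.023 -2.436
v 1.941 -1.19 -2.665
v 2.132 -1.332 -2.841
v 2.397 -1.424 -2.933
v 2.691 -1.451 -2.925
v 2.963 -1.407 -2.819
f 2 1 4
f 2 4 3
f 4 1 5
f 4 5 3
f 5 1 6
f 5 6 3
f 6 1 7
f 6 7 3
f 7 1 8
f 7 8 3
f 8 1 9
f 8 9 3
f 9 1 10
f 9 10 3
f 10 1 11
f 10 11 3
f 11 1 12
f 11 12 3
f 12 1 13
f 12 13 3
f 13 1 14
f 13 14 3
f 14 1 15
f 14 15 3
f 15 1 16
f 15 16 3
f 16 1 2
f 16 2 3
f 18 17 20
f 18 20 19
f 20 17 21
f 20 21 19
f 21 17 22
f 21 22 19
f 22 17 23
f 22 23 19
f 23 17 24
f 23 24 19
f 24 17 25
f 24 25 19
f 25 17 26
f 25 26 19
f 26 17 27
f 26 27 19
f 27 17 28
f 27 28 19
f 28 17 29
f 28 29 19
f 29 17 30
f 29 30 19
f 30 17 31
f 30 31 19
f 31 17 32
f 31 32 19
f 32 17 33
f 32 33 19
f 33 17 18
f 33 18 19

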